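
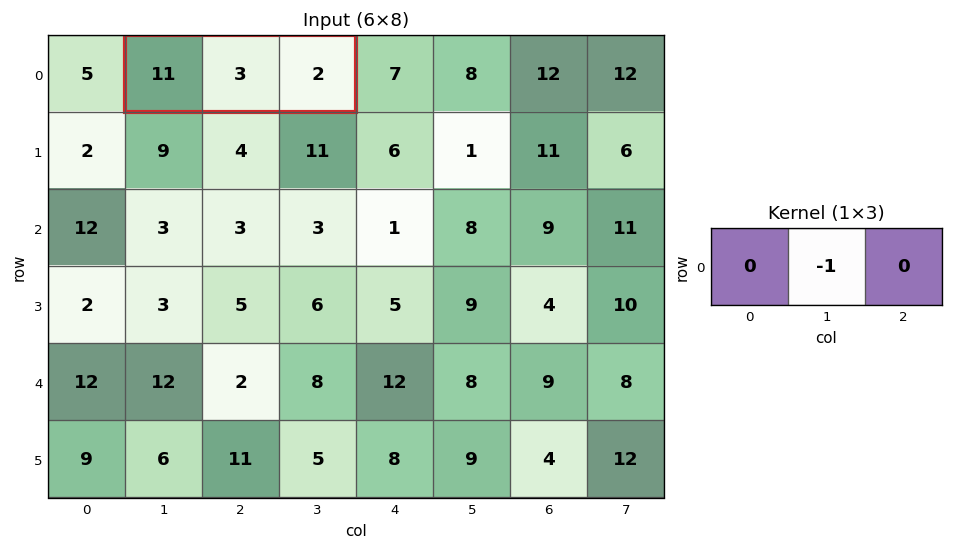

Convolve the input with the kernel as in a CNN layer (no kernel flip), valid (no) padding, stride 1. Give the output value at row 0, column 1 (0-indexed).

-3

The receptive field on the input at this output position is [11 3 2]. Elementwise product with the kernel and sum: 3·-1.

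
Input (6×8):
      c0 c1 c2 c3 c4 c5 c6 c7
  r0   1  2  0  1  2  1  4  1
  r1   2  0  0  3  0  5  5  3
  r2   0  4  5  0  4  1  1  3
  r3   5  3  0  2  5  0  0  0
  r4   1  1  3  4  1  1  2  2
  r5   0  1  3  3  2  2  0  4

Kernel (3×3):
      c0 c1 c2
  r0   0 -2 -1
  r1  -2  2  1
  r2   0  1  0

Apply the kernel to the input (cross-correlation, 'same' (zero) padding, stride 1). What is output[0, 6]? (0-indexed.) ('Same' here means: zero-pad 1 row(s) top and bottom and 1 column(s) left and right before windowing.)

The receptive field on the zero-padded input at this output position is [0 0 0 / 1 4 1 / 5 5 3]. Elementwise product with the kernel and sum: 0·-2 + 0·-1 + 1·-2 + 4·2 + 1·1 + 5·1.

12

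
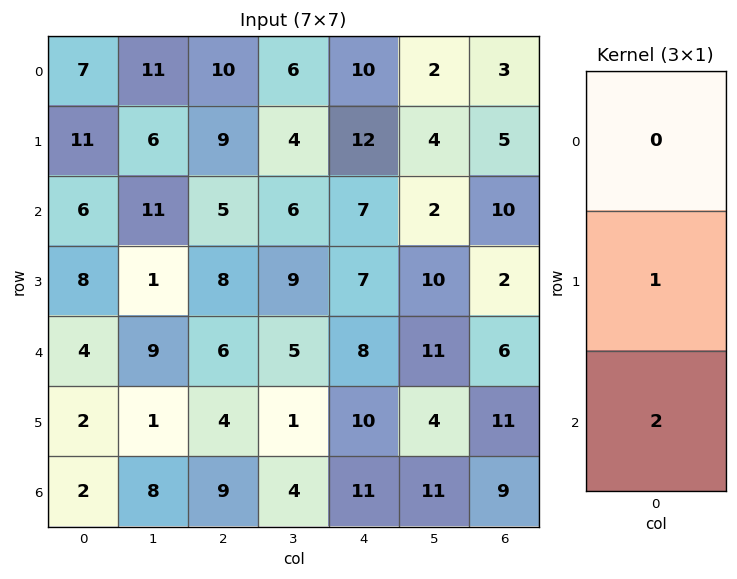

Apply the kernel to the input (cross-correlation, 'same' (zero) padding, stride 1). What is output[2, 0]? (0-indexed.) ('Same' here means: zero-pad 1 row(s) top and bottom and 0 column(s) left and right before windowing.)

22

The receptive field on the zero-padded input at this output position is [11 / 6 / 8]. Elementwise product with the kernel and sum: 6·1 + 8·2.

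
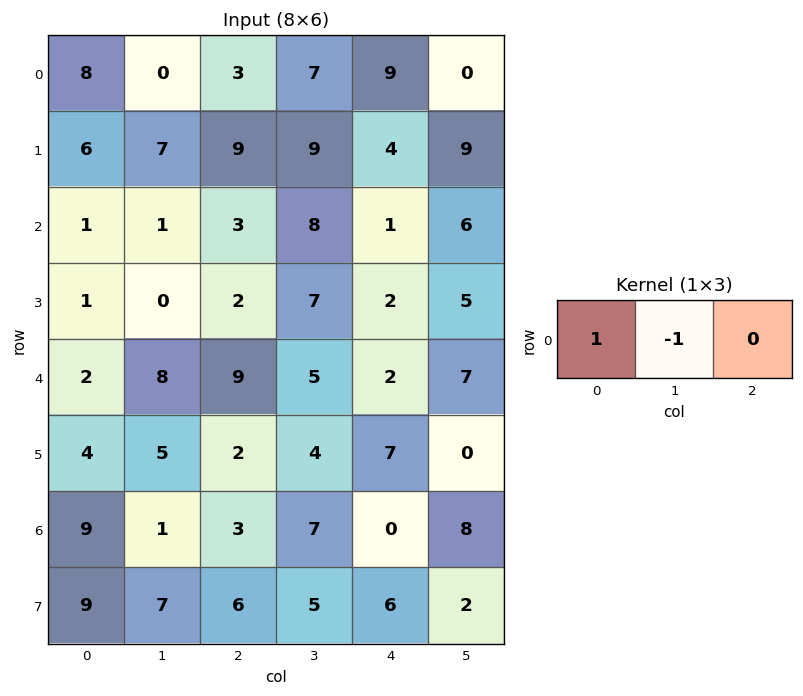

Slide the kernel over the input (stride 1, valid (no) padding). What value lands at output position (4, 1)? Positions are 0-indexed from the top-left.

The receptive field on the input at this output position is [8 9 5]. Elementwise product with the kernel and sum: 8·1 + 9·-1.

-1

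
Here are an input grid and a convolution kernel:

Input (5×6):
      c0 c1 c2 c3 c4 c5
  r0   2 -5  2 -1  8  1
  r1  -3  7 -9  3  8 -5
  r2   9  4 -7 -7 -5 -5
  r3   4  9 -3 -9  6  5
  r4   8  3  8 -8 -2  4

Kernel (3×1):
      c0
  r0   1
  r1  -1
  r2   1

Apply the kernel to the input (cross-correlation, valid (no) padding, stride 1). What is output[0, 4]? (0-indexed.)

The receptive field on the input at this output position is [8 / 8 / -5]. Elementwise product with the kernel and sum: 8·1 + 8·-1 + -5·1.

-5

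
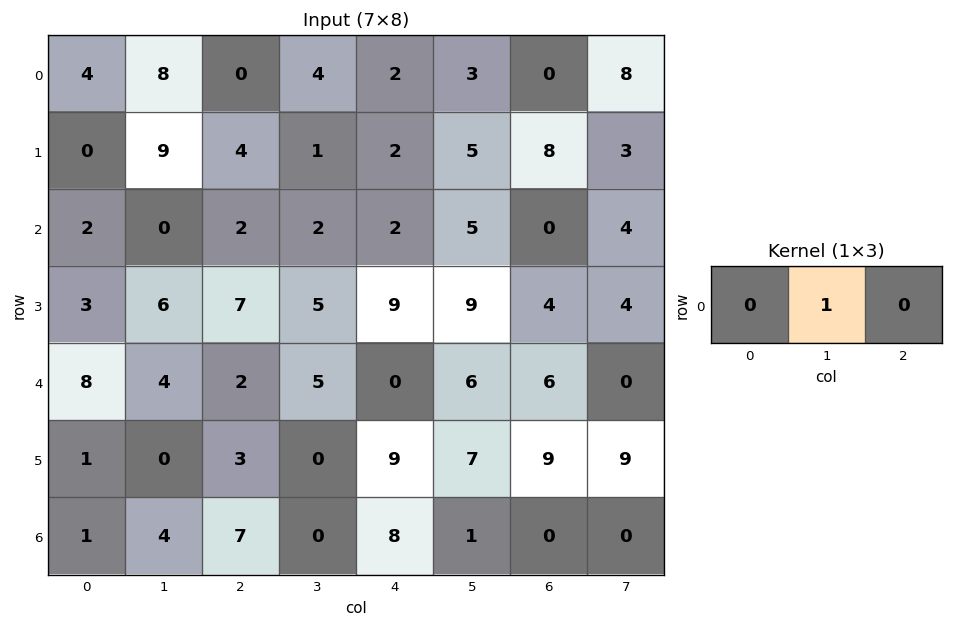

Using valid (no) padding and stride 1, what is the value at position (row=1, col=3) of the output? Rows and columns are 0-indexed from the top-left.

The receptive field on the input at this output position is [1 2 5]. Elementwise product with the kernel and sum: 2·1.

2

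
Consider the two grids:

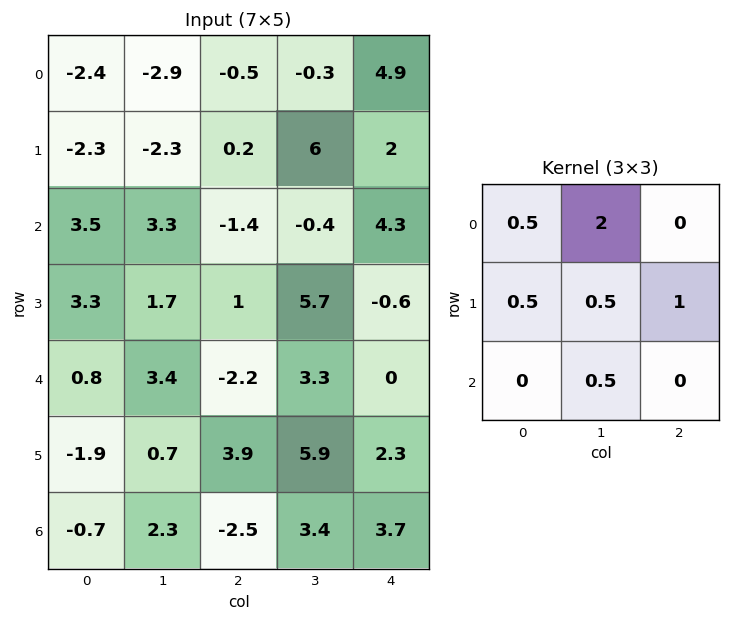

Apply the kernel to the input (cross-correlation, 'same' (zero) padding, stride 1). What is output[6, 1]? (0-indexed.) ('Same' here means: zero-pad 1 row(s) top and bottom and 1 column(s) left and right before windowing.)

The receptive field on the zero-padded input at this output position is [-1.9 0.7 3.9 / -0.7 2.3 -2.5 / 0 0 0]. Elementwise product with the kernel and sum: -1.9·0.5 + 0.7·2 + -0.7·0.5 + 2.3·0.5 + -2.5·1 + 0·0.5.

-1.25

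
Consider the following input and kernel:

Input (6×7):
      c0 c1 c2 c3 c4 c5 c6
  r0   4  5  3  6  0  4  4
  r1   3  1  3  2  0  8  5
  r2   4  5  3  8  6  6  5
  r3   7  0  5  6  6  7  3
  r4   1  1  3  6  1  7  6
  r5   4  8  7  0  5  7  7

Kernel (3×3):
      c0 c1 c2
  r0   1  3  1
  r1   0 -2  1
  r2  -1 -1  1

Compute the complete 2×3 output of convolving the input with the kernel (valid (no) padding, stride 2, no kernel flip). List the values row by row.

Output[0,0]: The receptive field on the input at this output position is [4 5 3 / 3 1 3 / 4 5 3]. Elementwise product with the kernel and sum: 4·1 + 5·3 + 3·1 + 1·-2 + 3·1 + 4·-1 + 5·-1 + 3·1.
Output[0,1]: The receptive field on the input at this output position is [3 6 0 / 3 2 0 / 3 8 6]. Elementwise product with the kernel and sum: 3·1 + 6·3 + 0·1 + 2·-2 + 0·1 + 3·-1 + 8·-1 + 6·1.

17 12 -2
28 19 16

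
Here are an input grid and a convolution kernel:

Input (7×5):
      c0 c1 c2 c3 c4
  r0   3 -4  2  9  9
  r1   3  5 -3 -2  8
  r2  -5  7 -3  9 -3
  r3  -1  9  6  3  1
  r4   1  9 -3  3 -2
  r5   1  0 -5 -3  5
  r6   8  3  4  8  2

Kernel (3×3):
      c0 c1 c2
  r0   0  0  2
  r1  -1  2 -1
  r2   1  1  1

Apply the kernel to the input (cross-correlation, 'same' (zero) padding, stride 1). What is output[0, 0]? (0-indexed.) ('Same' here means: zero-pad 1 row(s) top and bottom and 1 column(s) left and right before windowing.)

18

The receptive field on the zero-padded input at this output position is [0 0 0 / 0 3 -4 / 0 3 5]. Elementwise product with the kernel and sum: 0·2 + 0·-1 + 3·2 + -4·-1 + 0·1 + 3·1 + 5·1.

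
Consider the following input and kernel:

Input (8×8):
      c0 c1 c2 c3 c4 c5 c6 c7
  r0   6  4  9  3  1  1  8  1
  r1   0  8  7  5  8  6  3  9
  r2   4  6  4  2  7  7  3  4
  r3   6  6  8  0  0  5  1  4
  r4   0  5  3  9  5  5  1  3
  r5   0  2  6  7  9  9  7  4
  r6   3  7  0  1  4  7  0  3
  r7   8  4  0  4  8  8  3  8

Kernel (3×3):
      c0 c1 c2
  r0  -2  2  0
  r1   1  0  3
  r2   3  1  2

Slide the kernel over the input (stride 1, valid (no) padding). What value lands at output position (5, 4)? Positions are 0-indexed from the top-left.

The receptive field on the input at this output position is [9 9 7 / 4 7 0 / 8 8 3]. Elementwise product with the kernel and sum: 9·-2 + 9·2 + 4·1 + 0·3 + 8·3 + 8·1 + 3·2.

42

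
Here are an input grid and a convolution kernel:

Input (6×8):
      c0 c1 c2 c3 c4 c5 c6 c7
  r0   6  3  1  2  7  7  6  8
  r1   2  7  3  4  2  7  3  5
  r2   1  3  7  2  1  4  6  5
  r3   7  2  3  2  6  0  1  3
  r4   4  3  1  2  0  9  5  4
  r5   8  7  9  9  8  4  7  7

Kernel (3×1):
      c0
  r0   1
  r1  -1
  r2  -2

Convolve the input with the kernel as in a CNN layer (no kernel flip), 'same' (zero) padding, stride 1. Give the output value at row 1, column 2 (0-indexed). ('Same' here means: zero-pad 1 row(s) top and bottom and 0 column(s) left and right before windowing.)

The receptive field on the zero-padded input at this output position is [1 / 3 / 7]. Elementwise product with the kernel and sum: 1·1 + 3·-1 + 7·-2.

-16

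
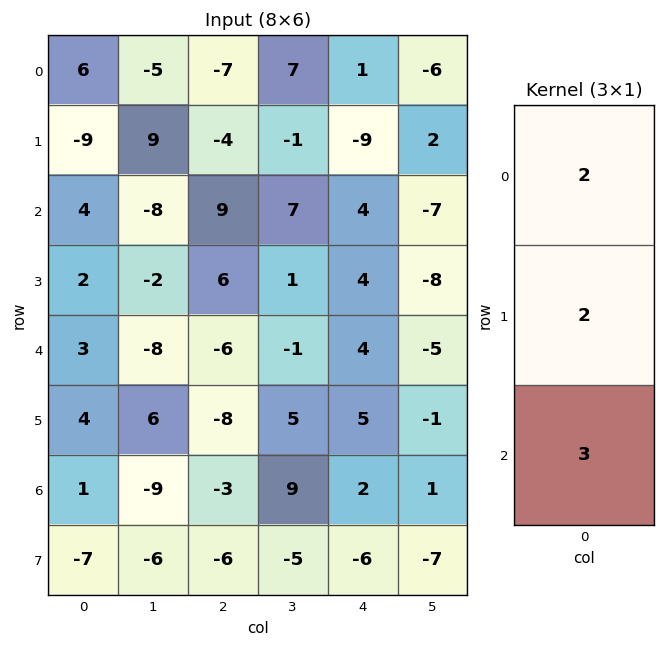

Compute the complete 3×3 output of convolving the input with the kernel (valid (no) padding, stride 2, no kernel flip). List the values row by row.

Output[0,0]: The receptive field on the input at this output position is [6 / -9 / 4]. Elementwise product with the kernel and sum: 6·2 + -9·2 + 4·3.

6 5 -4
21 12 28
17 -37 24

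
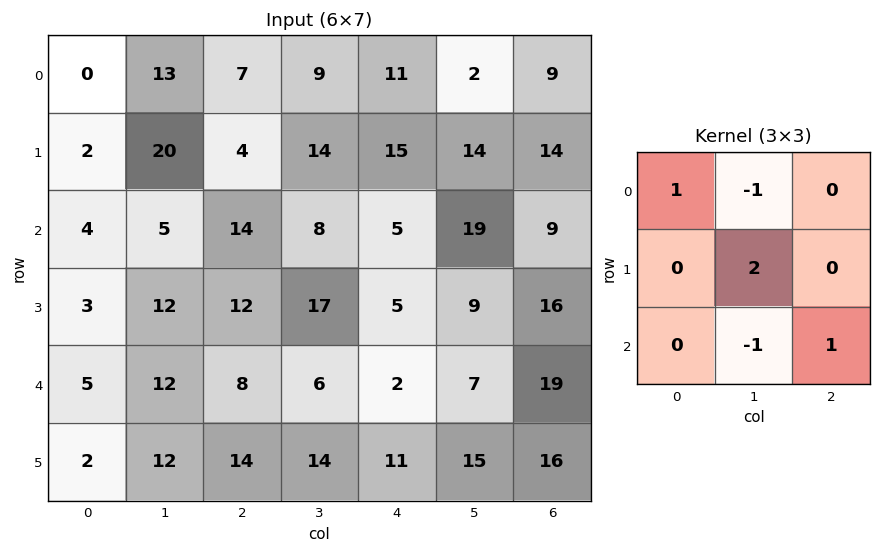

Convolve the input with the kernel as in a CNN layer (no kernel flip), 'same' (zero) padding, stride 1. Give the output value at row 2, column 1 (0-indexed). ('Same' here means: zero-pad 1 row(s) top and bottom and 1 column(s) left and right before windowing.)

The receptive field on the zero-padded input at this output position is [2 20 4 / 4 5 14 / 3 12 12]. Elementwise product with the kernel and sum: 2·1 + 20·-1 + 5·2 + 12·-1 + 12·1.

-8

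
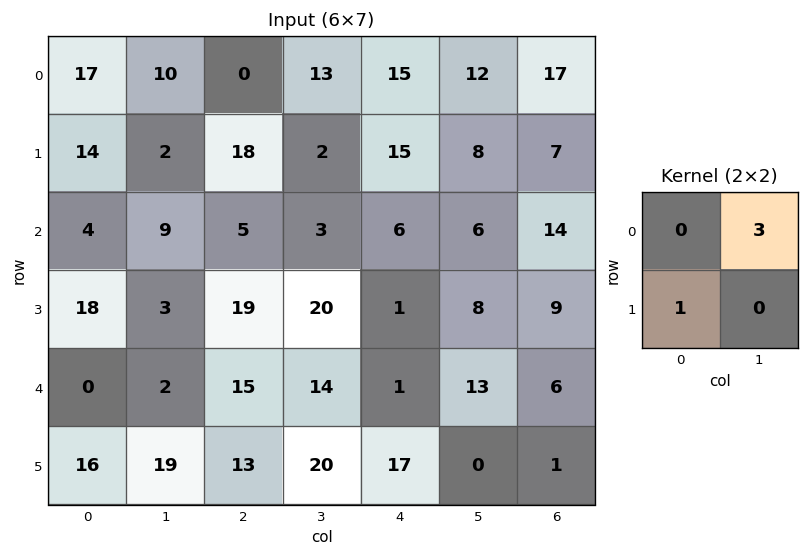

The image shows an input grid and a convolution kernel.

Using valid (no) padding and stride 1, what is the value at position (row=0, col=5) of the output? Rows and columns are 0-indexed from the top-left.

59

The receptive field on the input at this output position is [12 17 / 8 7]. Elementwise product with the kernel and sum: 17·3 + 8·1.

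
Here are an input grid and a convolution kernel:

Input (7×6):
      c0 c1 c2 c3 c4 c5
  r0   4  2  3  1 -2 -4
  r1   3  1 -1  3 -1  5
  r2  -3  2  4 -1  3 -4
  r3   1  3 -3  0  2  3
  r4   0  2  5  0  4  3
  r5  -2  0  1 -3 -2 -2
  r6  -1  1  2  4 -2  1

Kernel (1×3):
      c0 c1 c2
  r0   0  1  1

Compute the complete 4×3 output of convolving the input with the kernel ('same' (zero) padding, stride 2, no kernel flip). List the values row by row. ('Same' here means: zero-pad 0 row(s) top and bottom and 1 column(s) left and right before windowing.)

6 4 -6
-1 3 -1
2 5 7
0 6 -1

Output[0,0]: The receptive field on the zero-padded input at this output position is [0 4 2]. Elementwise product with the kernel and sum: 4·1 + 2·1.
Output[0,1]: The receptive field on the zero-padded input at this output position is [2 3 1]. Elementwise product with the kernel and sum: 3·1 + 1·1.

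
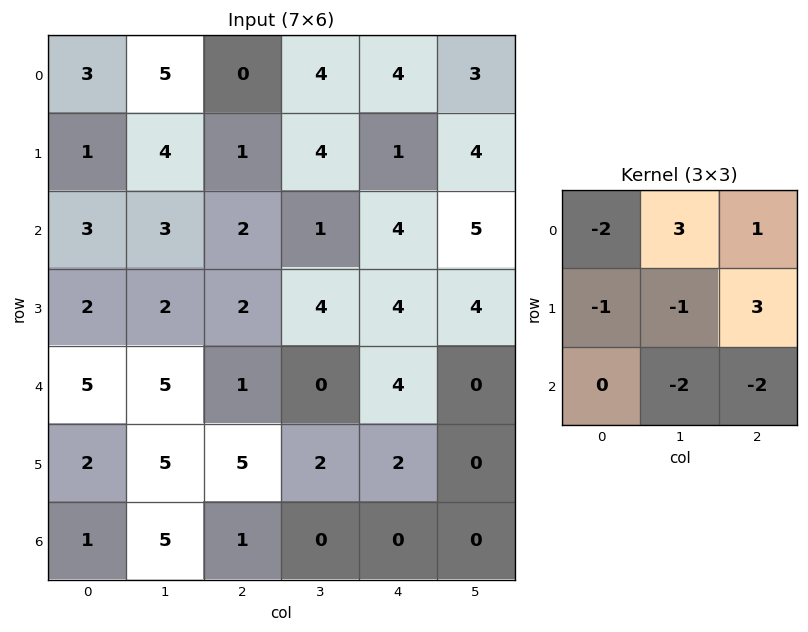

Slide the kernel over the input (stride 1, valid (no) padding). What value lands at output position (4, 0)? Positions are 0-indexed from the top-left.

2

The receptive field on the input at this output position is [5 5 1 / 2 5 5 / 1 5 1]. Elementwise product with the kernel and sum: 5·-2 + 5·3 + 1·1 + 2·-1 + 5·-1 + 5·3 + 5·-2 + 1·-2.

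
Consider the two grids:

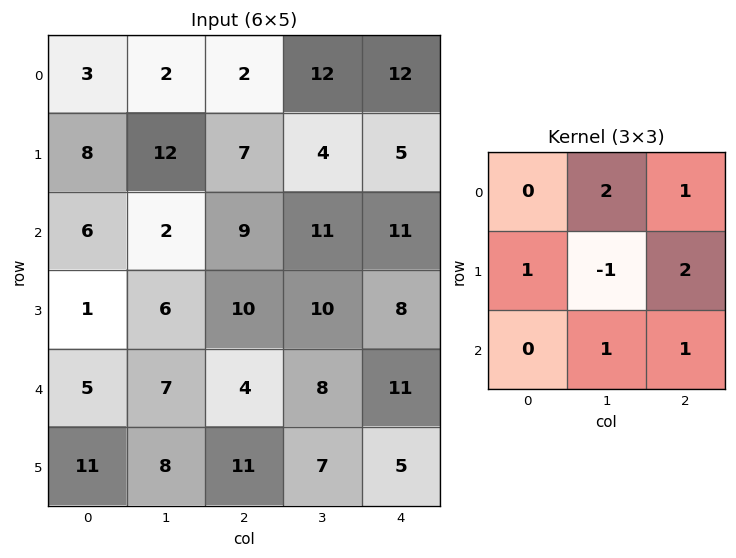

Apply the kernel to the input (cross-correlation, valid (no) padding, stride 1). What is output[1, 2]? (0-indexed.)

51

The receptive field on the input at this output position is [7 4 5 / 9 11 11 / 10 10 8]. Elementwise product with the kernel and sum: 4·2 + 5·1 + 9·1 + 11·-1 + 11·2 + 10·1 + 8·1.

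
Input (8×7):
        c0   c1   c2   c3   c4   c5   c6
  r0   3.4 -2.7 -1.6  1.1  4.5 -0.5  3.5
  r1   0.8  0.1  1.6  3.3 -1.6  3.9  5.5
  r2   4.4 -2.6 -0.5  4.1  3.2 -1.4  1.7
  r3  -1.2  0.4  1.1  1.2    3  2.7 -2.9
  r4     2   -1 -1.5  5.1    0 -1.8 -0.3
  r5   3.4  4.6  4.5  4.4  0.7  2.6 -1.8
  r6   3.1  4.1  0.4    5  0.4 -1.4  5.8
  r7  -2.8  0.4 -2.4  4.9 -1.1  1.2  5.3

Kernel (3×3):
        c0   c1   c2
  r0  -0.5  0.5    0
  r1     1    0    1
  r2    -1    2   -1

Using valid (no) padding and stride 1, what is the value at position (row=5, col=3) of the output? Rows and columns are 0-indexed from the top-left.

The receptive field on the input at this output position is [4.4 0.7 2.6 / 5 0.4 -1.4 / 4.9 -1.1 1.2]. Elementwise product with the kernel and sum: 4.4·-0.5 + 0.7·0.5 + 5·1 + -1.4·1 + 4.9·-1 + -1.1·2 + 1.2·-1.

-6.55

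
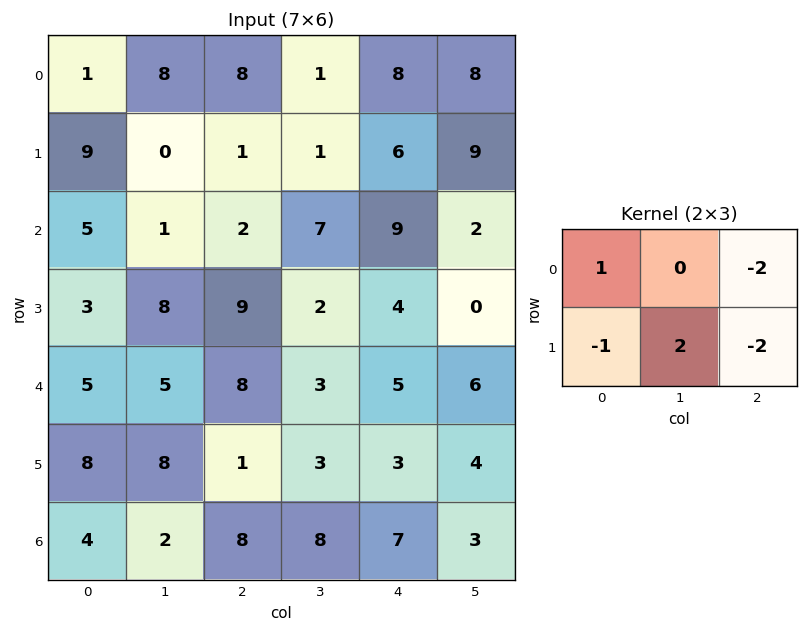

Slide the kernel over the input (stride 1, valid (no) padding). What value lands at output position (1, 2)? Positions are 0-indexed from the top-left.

The receptive field on the input at this output position is [1 1 6 / 2 7 9]. Elementwise product with the kernel and sum: 1·1 + 6·-2 + 2·-1 + 7·2 + 9·-2.

-17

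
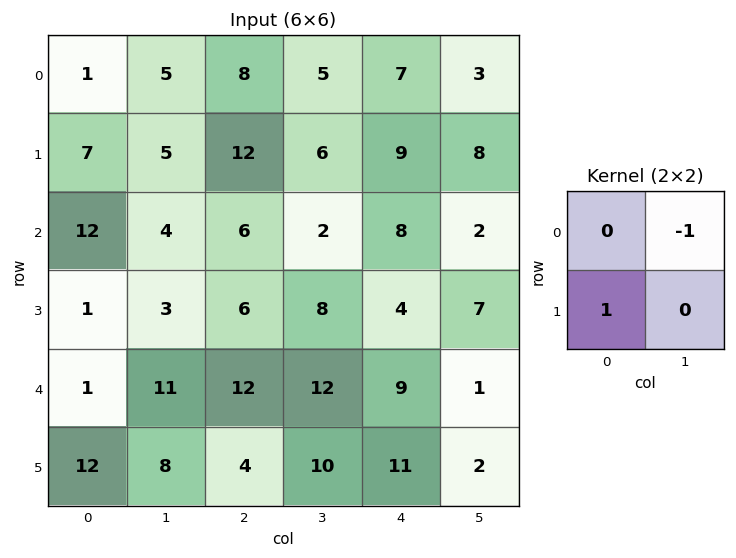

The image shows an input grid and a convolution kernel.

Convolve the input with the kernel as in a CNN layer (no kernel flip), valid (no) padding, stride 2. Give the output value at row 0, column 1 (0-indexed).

The receptive field on the input at this output position is [8 5 / 12 6]. Elementwise product with the kernel and sum: 5·-1 + 12·1.

7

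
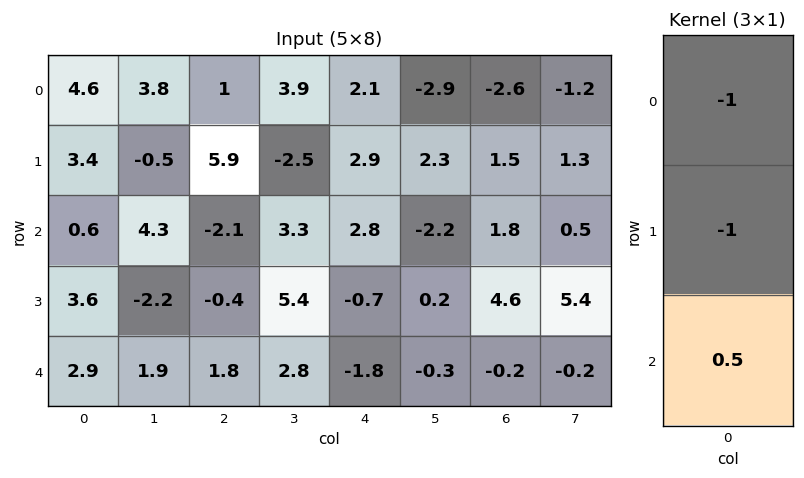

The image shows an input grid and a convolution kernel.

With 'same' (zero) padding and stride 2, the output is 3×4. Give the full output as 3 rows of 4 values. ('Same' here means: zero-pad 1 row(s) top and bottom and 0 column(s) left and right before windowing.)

-2.9 1.95 -0.65 3.35
-2.2 -4 -6.05 -1
-6.5 -1.4 2.5 -4.4

Output[0,0]: The receptive field on the zero-padded input at this output position is [0 / 4.6 / 3.4]. Elementwise product with the kernel and sum: 0·-1 + 4.6·-1 + 3.4·0.5.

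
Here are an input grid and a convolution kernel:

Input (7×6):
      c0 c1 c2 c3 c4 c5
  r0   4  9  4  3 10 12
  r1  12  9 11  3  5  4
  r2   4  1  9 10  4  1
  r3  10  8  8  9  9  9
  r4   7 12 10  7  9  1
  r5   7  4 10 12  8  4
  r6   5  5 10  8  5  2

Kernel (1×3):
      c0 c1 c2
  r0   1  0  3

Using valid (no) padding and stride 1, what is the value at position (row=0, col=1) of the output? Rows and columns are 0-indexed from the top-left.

18

The receptive field on the input at this output position is [9 4 3]. Elementwise product with the kernel and sum: 9·1 + 3·3.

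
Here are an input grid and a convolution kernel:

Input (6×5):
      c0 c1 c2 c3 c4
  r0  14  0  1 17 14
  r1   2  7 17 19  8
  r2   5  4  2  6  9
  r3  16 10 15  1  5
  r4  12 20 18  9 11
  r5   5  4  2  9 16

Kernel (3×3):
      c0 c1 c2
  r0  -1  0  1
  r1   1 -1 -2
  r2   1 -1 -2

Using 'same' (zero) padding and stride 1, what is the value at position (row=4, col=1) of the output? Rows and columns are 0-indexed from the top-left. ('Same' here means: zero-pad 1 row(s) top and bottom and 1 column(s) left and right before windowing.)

-48

The receptive field on the zero-padded input at this output position is [16 10 15 / 12 20 18 / 5 4 2]. Elementwise product with the kernel and sum: 16·-1 + 15·1 + 12·1 + 20·-1 + 18·-2 + 5·1 + 4·-1 + 2·-2.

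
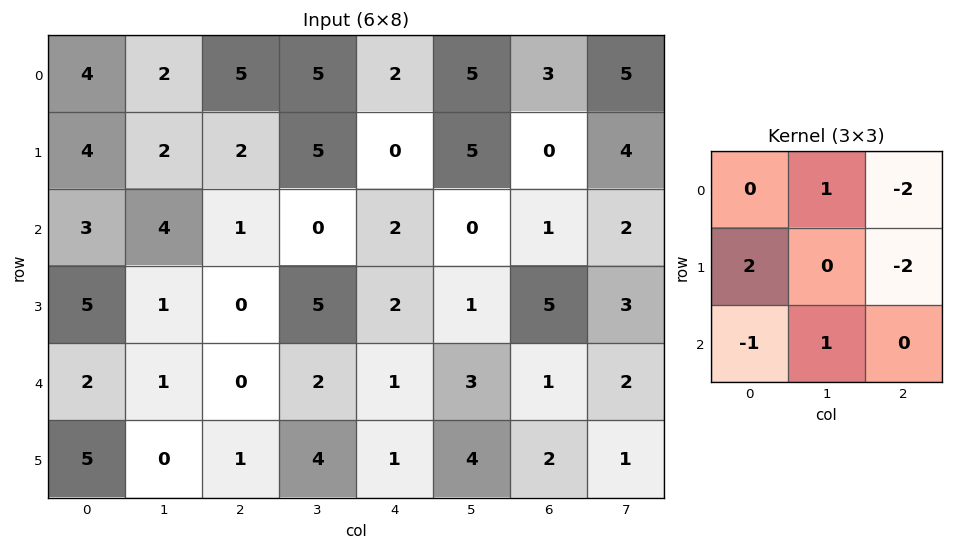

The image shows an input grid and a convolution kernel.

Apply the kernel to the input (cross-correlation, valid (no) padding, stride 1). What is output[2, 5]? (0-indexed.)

-9

The receptive field on the input at this output position is [0 1 2 / 1 5 3 / 3 1 2]. Elementwise product with the kernel and sum: 1·1 + 2·-2 + 1·2 + 3·-2 + 3·-1 + 1·1.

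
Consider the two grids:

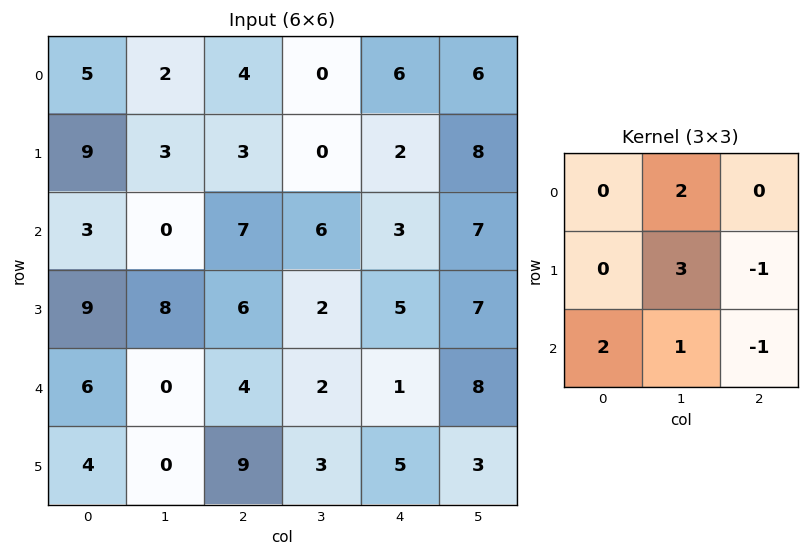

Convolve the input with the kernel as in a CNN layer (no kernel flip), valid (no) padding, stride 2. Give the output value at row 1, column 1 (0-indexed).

22

The receptive field on the input at this output position is [7 6 3 / 6 2 5 / 4 2 1]. Elementwise product with the kernel and sum: 6·2 + 2·3 + 5·-1 + 4·2 + 2·1 + 1·-1.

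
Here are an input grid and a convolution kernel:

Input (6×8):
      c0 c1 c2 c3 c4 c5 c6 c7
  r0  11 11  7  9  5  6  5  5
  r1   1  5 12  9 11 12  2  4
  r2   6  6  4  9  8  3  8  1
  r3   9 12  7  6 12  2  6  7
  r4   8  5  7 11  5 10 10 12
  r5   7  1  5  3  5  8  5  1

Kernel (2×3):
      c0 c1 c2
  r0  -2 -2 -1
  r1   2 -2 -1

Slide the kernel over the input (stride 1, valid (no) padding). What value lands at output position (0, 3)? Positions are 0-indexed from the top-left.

The receptive field on the input at this output position is [9 5 6 / 9 11 12]. Elementwise product with the kernel and sum: 9·-2 + 5·-2 + 6·-1 + 9·2 + 11·-2 + 12·-1.

-50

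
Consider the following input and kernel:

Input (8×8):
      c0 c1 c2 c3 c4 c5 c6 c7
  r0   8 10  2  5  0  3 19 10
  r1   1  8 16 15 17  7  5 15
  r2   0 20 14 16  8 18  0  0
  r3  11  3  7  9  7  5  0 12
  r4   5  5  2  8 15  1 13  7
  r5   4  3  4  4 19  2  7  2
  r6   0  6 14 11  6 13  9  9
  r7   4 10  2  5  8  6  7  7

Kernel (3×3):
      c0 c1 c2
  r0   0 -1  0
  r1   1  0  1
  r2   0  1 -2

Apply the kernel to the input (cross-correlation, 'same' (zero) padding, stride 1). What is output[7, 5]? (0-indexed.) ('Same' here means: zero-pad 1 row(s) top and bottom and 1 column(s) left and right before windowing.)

2

The receptive field on the zero-padded input at this output position is [6 13 9 / 8 6 7 / 0 0 0]. Elementwise product with the kernel and sum: 13·-1 + 8·1 + 7·1 + 0·1 + 0·-2.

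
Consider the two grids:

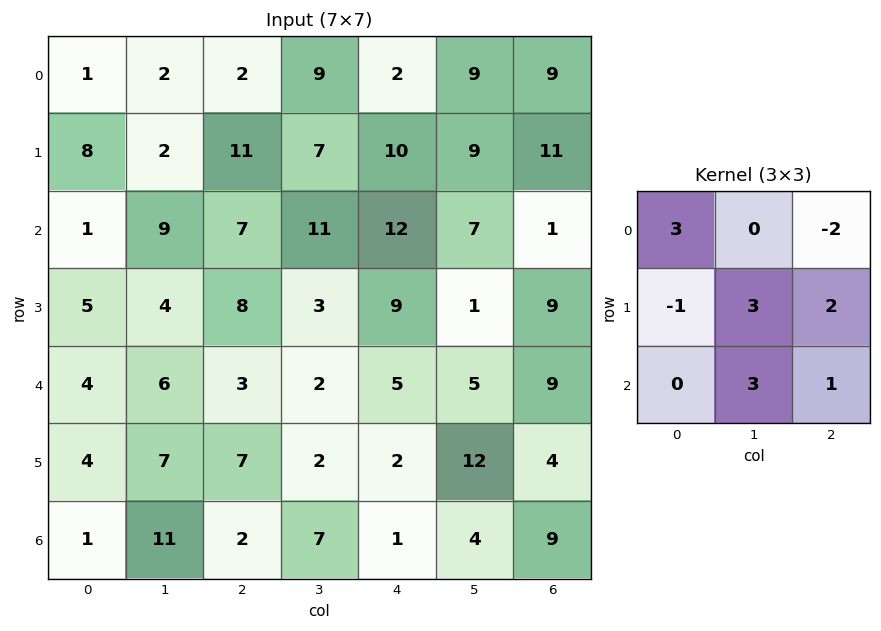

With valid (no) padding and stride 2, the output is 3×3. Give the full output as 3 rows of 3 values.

53 77 49
33 27 70
72 24 60

Output[0,0]: The receptive field on the input at this output position is [1 2 2 / 8 2 11 / 1 9 7]. Elementwise product with the kernel and sum: 1·3 + 2·-2 + 8·-1 + 2·3 + 11·2 + 9·3 + 7·1.
Output[0,1]: The receptive field on the input at this output position is [2 9 2 / 11 7 10 / 7 11 12]. Elementwise product with the kernel and sum: 2·3 + 2·-2 + 11·-1 + 7·3 + 10·2 + 11·3 + 12·1.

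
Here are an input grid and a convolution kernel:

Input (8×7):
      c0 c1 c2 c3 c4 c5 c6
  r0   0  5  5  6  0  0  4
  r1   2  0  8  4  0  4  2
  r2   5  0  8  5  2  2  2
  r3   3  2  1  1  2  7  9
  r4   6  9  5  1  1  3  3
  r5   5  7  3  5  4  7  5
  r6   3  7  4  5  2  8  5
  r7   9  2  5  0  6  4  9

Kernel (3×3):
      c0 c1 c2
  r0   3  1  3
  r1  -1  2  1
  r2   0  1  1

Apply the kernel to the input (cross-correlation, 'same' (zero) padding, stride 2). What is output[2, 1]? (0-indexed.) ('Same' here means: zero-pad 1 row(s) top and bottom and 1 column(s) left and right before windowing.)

The receptive field on the zero-padded input at this output position is [2 1 1 / 9 5 1 / 7 3 5]. Elementwise product with the kernel and sum: 2·3 + 1·1 + 1·3 + 9·-1 + 5·2 + 1·1 + 3·1 + 5·1.

20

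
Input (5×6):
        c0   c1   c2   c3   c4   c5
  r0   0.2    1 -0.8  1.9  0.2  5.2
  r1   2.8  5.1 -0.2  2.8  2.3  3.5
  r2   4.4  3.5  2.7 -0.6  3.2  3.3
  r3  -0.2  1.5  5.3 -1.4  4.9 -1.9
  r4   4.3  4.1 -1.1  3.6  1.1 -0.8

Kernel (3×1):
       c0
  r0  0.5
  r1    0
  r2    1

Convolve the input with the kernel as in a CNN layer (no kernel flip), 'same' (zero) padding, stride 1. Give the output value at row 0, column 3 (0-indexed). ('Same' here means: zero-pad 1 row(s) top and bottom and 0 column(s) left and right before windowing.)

2.8

The receptive field on the zero-padded input at this output position is [0 / 1.9 / 2.8]. Elementwise product with the kernel and sum: 0·0.5 + 2.8·1.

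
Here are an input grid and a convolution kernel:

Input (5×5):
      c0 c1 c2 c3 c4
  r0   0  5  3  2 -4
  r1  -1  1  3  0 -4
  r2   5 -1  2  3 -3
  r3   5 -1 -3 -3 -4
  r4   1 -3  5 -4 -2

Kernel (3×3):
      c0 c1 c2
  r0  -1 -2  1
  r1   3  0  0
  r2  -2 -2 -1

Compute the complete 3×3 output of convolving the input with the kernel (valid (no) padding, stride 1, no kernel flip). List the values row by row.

Output[0,0]: The receptive field on the input at this output position is [0 5 3 / -1 1 3 / 5 -1 2]. Elementwise product with the kernel and sum: 0·-1 + 5·-2 + 3·1 + -1·3 + 5·-2 + -1·-2 + 2·-1.

-20 -11 -9
12 1 15
13 -3 -20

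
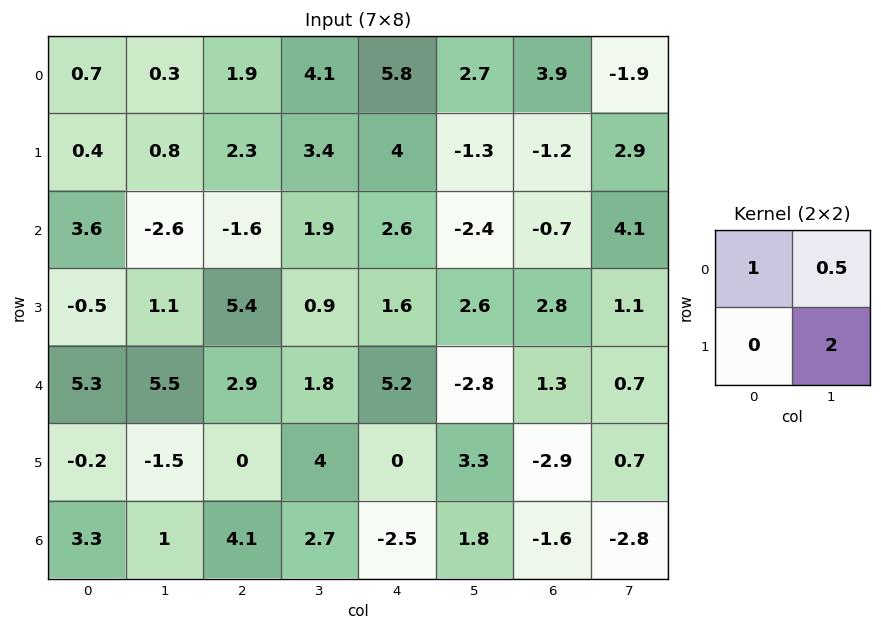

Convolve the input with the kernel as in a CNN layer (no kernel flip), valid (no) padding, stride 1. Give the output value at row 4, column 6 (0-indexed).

The receptive field on the input at this output position is [1.3 0.7 / -2.9 0.7]. Elementwise product with the kernel and sum: 1.3·1 + 0.7·0.5 + 0.7·2.

3.05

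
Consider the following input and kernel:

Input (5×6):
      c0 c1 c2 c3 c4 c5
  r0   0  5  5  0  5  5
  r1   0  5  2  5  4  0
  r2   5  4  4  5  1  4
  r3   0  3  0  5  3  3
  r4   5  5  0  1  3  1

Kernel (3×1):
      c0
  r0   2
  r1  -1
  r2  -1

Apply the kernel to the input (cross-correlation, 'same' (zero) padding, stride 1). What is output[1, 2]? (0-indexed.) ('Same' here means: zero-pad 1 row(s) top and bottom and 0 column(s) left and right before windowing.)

The receptive field on the zero-padded input at this output position is [5 / 2 / 4]. Elementwise product with the kernel and sum: 5·2 + 2·-1 + 4·-1.

4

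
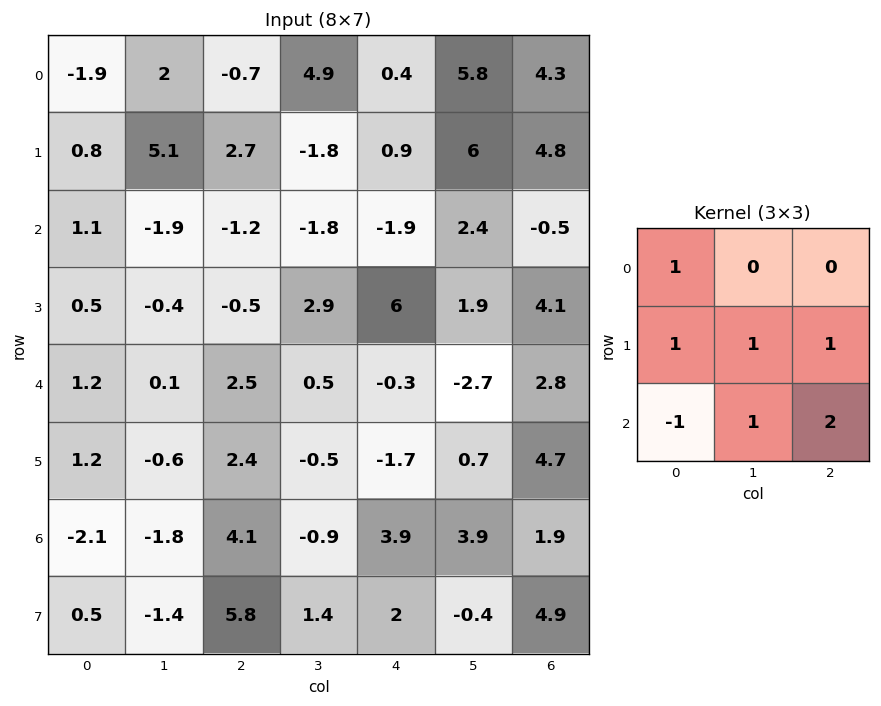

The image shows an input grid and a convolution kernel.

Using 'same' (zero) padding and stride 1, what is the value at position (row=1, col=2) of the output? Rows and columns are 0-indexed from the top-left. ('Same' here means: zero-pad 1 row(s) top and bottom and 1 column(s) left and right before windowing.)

5.1

The receptive field on the zero-padded input at this output position is [2 -0.7 4.9 / 5.1 2.7 -1.8 / -1.9 -1.2 -1.8]. Elementwise product with the kernel and sum: 2·1 + 5.1·1 + 2.7·1 + -1.8·1 + -1.9·-1 + -1.2·1 + -1.8·2.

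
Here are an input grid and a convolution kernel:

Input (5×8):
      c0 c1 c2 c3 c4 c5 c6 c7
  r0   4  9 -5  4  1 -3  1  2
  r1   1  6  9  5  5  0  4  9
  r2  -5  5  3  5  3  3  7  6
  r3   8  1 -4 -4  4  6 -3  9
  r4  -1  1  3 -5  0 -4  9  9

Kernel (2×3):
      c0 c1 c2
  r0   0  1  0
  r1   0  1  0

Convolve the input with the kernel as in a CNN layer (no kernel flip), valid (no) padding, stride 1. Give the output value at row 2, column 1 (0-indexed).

The receptive field on the input at this output position is [5 3 5 / 1 -4 -4]. Elementwise product with the kernel and sum: 3·1 + -4·1.

-1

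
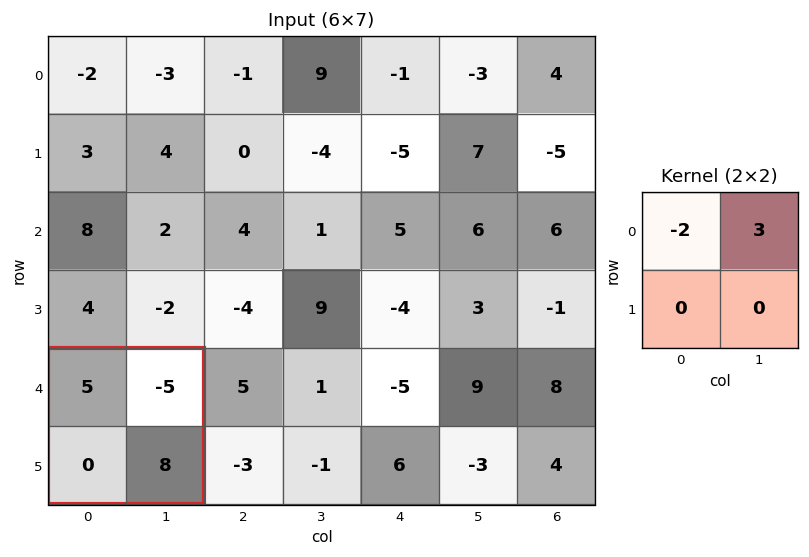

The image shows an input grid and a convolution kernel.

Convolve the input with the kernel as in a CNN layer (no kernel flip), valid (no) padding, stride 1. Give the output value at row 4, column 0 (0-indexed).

The receptive field on the input at this output position is [5 -5 / 0 8]. Elementwise product with the kernel and sum: 5·-2 + -5·3.

-25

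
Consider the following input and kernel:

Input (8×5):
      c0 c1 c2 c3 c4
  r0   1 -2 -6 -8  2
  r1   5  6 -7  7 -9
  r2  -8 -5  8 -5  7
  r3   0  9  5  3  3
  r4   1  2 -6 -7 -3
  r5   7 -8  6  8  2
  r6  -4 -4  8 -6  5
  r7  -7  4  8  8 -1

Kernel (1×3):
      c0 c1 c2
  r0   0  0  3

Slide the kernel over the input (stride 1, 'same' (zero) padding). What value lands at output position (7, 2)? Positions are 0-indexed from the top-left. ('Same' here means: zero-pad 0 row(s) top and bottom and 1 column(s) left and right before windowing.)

24

The receptive field on the zero-padded input at this output position is [4 8 8]. Elementwise product with the kernel and sum: 8·3.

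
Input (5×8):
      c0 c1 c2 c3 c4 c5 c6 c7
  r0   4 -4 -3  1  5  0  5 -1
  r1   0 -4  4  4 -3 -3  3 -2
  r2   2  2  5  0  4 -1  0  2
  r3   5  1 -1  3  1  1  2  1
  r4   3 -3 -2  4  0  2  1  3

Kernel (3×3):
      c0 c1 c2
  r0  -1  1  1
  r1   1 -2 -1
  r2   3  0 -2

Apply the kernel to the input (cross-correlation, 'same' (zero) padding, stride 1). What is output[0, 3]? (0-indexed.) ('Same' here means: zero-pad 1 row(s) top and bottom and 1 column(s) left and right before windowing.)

8

The receptive field on the zero-padded input at this output position is [0 0 0 / -3 1 5 / 4 4 -3]. Elementwise product with the kernel and sum: 0·-1 + 0·1 + 0·1 + -3·1 + 1·-2 + 5·-1 + 4·3 + -3·-2.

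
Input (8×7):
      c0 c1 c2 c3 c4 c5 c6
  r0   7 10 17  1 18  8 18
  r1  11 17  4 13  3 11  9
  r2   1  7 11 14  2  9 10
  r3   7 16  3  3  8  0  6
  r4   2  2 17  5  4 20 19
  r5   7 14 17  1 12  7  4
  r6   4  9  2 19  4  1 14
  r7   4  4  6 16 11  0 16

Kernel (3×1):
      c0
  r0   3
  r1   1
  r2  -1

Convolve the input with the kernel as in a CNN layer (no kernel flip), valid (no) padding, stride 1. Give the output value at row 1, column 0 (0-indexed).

27

The receptive field on the input at this output position is [11 / 1 / 7]. Elementwise product with the kernel and sum: 11·3 + 1·1 + 7·-1.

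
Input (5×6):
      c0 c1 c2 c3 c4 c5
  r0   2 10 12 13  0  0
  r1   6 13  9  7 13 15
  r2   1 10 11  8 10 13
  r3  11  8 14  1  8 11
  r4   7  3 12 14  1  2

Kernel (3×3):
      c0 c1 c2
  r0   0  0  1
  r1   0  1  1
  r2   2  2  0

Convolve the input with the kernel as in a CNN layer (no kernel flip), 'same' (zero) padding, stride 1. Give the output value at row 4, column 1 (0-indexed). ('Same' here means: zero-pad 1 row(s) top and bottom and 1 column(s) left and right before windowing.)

The receptive field on the zero-padded input at this output position is [11 8 14 / 7 3 12 / 0 0 0]. Elementwise product with the kernel and sum: 14·1 + 3·1 + 12·1 + 0·2 + 0·2.

29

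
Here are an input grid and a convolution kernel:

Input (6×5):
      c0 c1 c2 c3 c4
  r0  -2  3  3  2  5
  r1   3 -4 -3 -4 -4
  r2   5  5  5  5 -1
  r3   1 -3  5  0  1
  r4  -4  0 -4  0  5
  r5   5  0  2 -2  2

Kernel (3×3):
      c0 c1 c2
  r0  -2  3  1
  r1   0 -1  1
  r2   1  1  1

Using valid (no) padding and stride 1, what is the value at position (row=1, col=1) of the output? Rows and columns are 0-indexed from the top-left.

The receptive field on the input at this output position is [-4 -3 -4 / 5 5 5 / -3 5 0]. Elementwise product with the kernel and sum: -4·-2 + -3·3 + -4·1 + 5·-1 + 5·1 + -3·1 + 5·1 + 0·1.

-3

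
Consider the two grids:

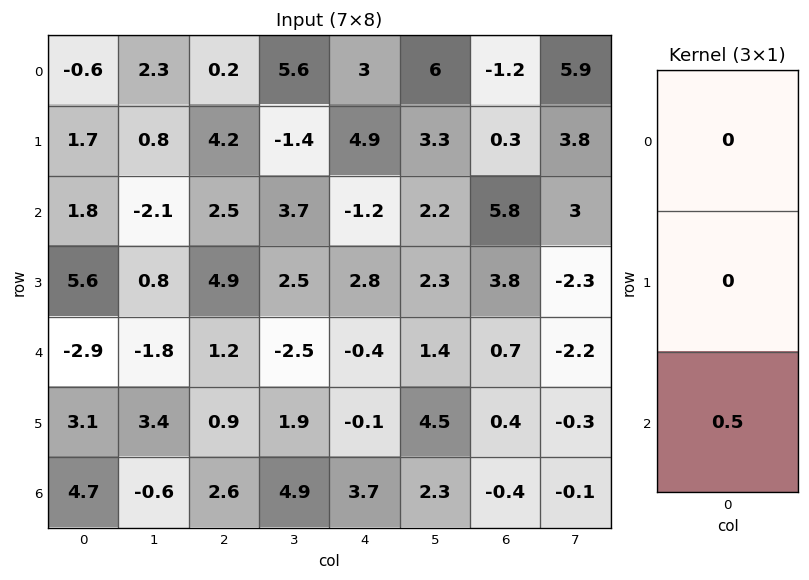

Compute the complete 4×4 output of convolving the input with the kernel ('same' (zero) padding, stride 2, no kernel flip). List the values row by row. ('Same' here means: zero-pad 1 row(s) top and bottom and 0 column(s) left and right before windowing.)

0.85 2.1 2.45 0.15
2.8 2.45 1.4 1.9
1.55 0.45 -0.05 0.2
0 0 0 0

Output[0,0]: The receptive field on the zero-padded input at this output position is [0 / -0.6 / 1.7]. Elementwise product with the kernel and sum: 1.7·0.5.
Output[0,1]: The receptive field on the zero-padded input at this output position is [0 / 0.2 / 4.2]. Elementwise product with the kernel and sum: 4.2·0.5.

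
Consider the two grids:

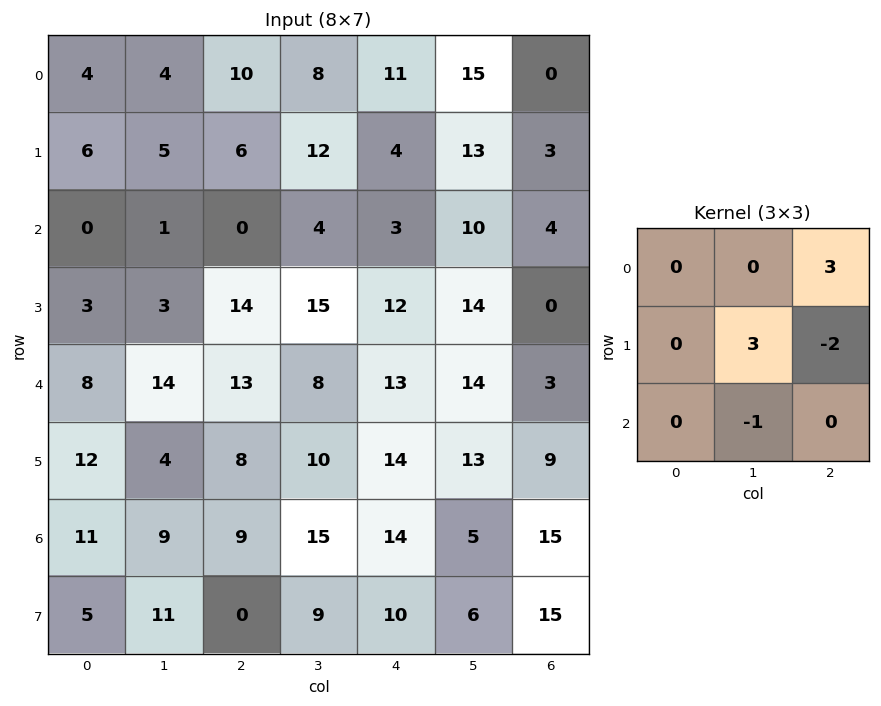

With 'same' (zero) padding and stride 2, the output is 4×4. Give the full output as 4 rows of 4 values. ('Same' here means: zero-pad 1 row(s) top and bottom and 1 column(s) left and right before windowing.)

Output[0,0]: The receptive field on the zero-padded input at this output position is [0 0 0 / 0 4 4 / 0 6 5]. Elementwise product with the kernel and sum: 0·3 + 4·3 + 4·-2 + 6·-1.
Output[0,1]: The receptive field on the zero-padded input at this output position is [0 0 0 / 4 10 8 / 5 6 12]. Elementwise product with the kernel and sum: 0·3 + 10·3 + 8·-2 + 6·-1.

-2 8 -1 -3
10 14 16 12
-7 60 39 0
22 27 61 30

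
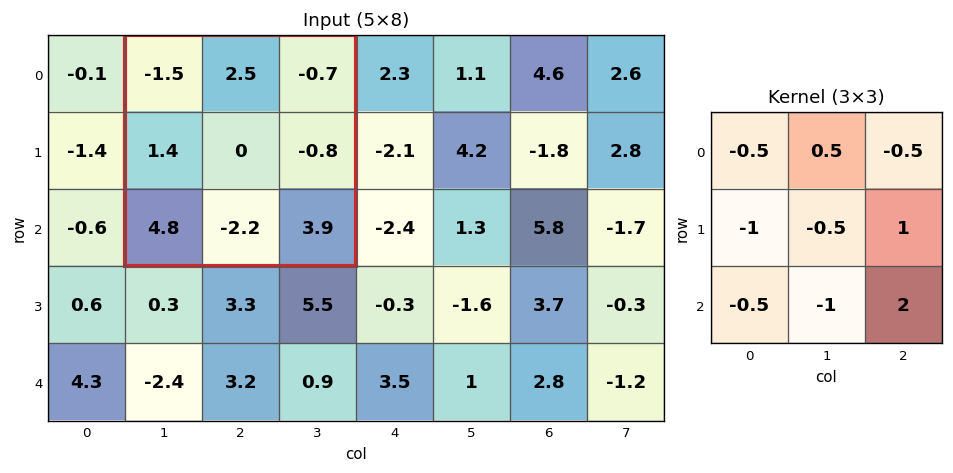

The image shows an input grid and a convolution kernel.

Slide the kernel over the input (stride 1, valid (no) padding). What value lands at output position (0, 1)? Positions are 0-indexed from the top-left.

The receptive field on the input at this output position is [-1.5 2.5 -0.7 / 1.4 0 -0.8 / 4.8 -2.2 3.9]. Elementwise product with the kernel and sum: -1.5·-0.5 + 2.5·0.5 + -0.7·-0.5 + 1.4·-1 + 0·-0.5 + -0.8·1 + 4.8·-0.5 + -2.2·-1 + 3.9·2.

7.75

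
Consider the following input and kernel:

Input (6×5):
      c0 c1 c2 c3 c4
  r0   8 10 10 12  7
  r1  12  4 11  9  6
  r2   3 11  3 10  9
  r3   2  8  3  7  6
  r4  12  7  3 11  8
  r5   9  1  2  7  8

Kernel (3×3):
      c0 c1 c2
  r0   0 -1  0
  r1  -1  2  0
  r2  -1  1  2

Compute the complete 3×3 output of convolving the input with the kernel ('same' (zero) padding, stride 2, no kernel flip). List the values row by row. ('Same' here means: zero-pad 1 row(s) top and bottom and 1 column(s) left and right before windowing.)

36 35 -1
12 -7 1
33 11 0

Output[0,0]: The receptive field on the zero-padded input at this output position is [0 0 0 / 0 8 10 / 0 12 4]. Elementwise product with the kernel and sum: 0·-1 + 0·-1 + 8·2 + 0·-1 + 12·1 + 4·2.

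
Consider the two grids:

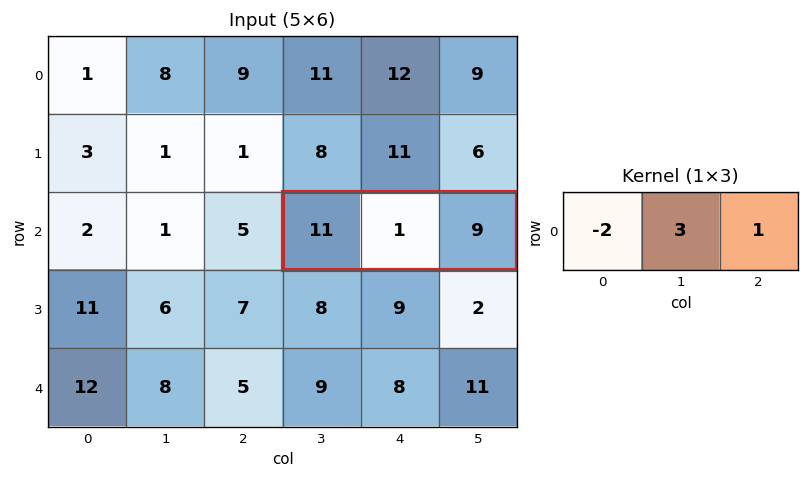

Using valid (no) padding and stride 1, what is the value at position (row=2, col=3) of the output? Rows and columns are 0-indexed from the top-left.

The receptive field on the input at this output position is [11 1 9]. Elementwise product with the kernel and sum: 11·-2 + 1·3 + 9·1.

-10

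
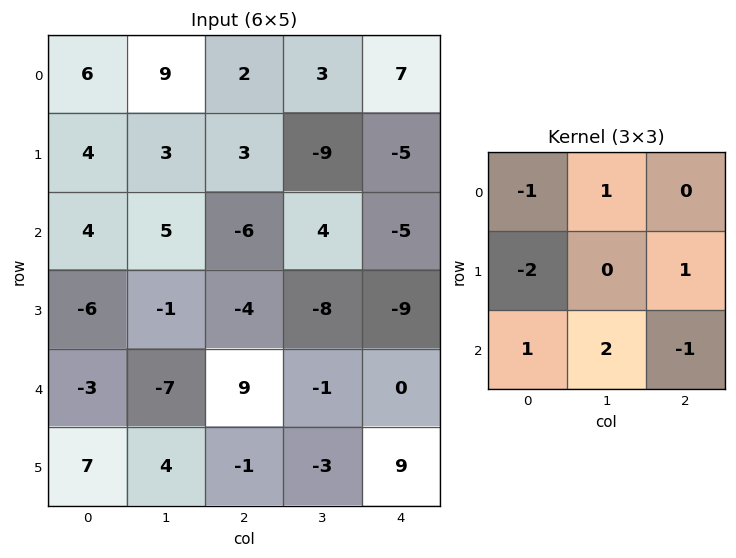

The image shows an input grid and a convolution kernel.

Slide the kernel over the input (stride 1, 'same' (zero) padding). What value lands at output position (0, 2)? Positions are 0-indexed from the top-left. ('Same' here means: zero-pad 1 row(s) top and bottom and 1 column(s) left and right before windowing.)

3

The receptive field on the zero-padded input at this output position is [0 0 0 / 9 2 3 / 3 3 -9]. Elementwise product with the kernel and sum: 0·-1 + 0·1 + 9·-2 + 3·1 + 3·1 + 3·2 + -9·-1.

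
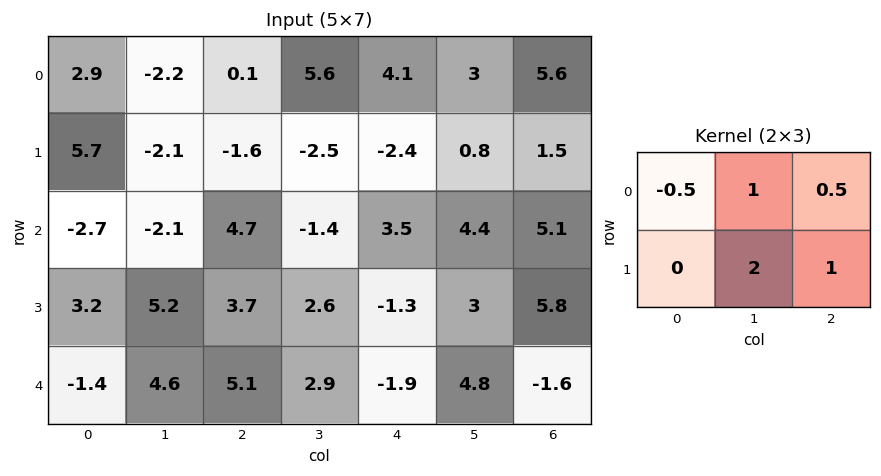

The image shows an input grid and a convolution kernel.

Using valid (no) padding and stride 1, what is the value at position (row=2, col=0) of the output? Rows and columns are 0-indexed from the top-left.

15.7

The receptive field on the input at this output position is [-2.7 -2.1 4.7 / 3.2 5.2 3.7]. Elementwise product with the kernel and sum: -2.7·-0.5 + -2.1·1 + 4.7·0.5 + 5.2·2 + 3.7·1.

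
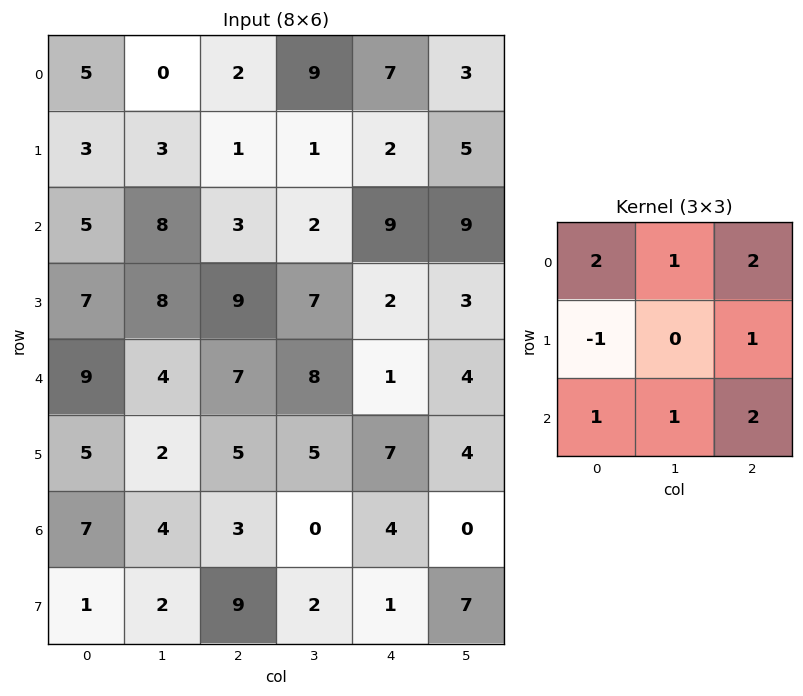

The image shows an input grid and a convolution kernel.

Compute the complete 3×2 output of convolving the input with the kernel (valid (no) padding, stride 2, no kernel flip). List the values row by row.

31 51
53 36
53 37

Output[0,0]: The receptive field on the input at this output position is [5 0 2 / 3 3 1 / 5 8 3]. Elementwise product with the kernel and sum: 5·2 + 0·1 + 2·2 + 3·-1 + 1·1 + 5·1 + 8·1 + 3·2.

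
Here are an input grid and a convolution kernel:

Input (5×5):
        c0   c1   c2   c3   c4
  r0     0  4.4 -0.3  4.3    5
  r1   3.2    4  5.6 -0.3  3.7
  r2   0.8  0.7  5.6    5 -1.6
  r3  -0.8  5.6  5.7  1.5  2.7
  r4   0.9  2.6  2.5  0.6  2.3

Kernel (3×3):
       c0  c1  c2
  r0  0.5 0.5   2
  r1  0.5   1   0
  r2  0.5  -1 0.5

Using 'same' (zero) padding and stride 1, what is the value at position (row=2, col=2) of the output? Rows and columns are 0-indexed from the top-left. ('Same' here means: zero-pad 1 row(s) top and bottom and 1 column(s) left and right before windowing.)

The receptive field on the zero-padded input at this output position is [4 5.6 -0.3 / 0.7 5.6 5 / 5.6 5.7 1.5]. Elementwise product with the kernel and sum: 4·0.5 + 5.6·0.5 + -0.3·2 + 0.7·0.5 + 5.6·1 + 5.6·0.5 + 5.7·-1 + 1.5·0.5.

8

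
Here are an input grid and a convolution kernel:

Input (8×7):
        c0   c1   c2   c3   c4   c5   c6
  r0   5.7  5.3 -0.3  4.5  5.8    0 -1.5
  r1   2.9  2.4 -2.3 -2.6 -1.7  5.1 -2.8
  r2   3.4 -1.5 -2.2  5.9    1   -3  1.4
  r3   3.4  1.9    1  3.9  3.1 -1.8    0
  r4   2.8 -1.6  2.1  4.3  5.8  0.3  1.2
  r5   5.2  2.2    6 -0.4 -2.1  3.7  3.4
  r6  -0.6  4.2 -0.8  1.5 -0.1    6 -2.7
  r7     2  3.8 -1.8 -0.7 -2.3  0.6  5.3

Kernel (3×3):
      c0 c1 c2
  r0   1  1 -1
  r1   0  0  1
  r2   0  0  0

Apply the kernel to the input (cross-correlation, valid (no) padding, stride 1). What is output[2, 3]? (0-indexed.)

8.1

The receptive field on the input at this output position is [5.9 1 -3 / 3.9 3.1 -1.8 / 4.3 5.8 0.3]. Elementwise product with the kernel and sum: 5.9·1 + 1·1 + -3·-1 + -1.8·1.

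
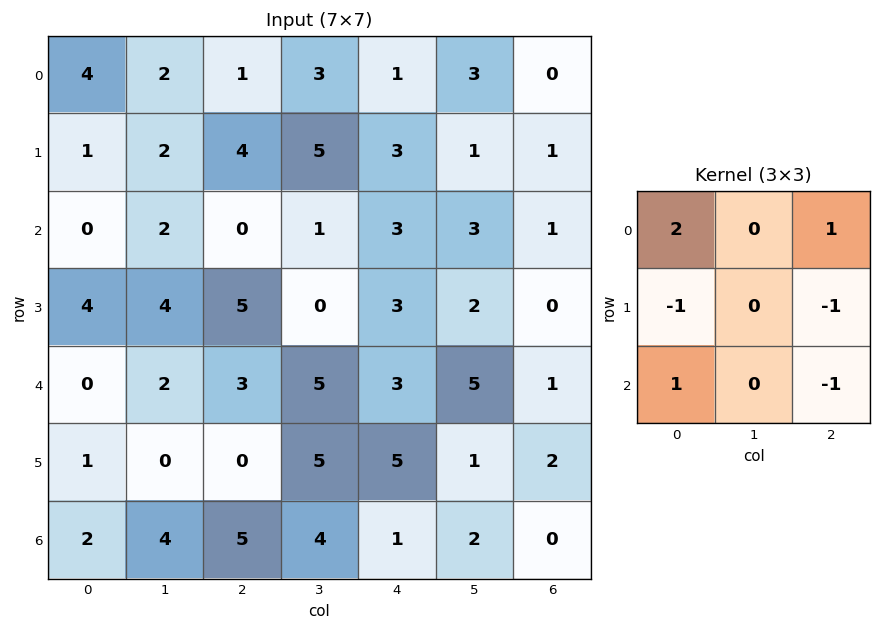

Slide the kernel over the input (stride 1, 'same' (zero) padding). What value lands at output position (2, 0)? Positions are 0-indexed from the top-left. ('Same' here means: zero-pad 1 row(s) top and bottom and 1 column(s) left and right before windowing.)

The receptive field on the zero-padded input at this output position is [0 1 2 / 0 0 2 / 0 4 4]. Elementwise product with the kernel and sum: 0·2 + 2·1 + 0·-1 + 2·-1 + 0·1 + 4·-1.

-4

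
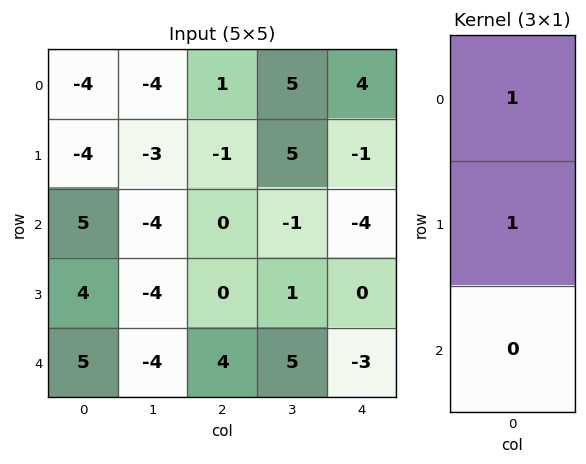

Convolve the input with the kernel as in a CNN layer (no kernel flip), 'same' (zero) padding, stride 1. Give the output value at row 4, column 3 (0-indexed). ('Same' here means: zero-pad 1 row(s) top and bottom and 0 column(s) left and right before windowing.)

The receptive field on the zero-padded input at this output position is [1 / 5 / 0]. Elementwise product with the kernel and sum: 1·1 + 5·1.

6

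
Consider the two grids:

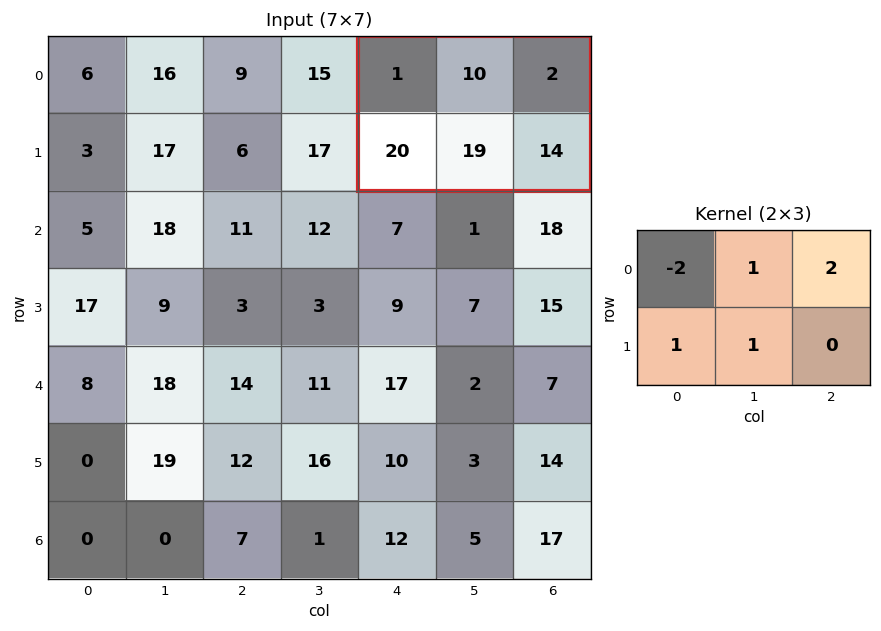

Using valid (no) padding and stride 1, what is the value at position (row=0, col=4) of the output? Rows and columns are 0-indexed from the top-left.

51

The receptive field on the input at this output position is [1 10 2 / 20 19 14]. Elementwise product with the kernel and sum: 1·-2 + 10·1 + 2·2 + 20·1 + 19·1.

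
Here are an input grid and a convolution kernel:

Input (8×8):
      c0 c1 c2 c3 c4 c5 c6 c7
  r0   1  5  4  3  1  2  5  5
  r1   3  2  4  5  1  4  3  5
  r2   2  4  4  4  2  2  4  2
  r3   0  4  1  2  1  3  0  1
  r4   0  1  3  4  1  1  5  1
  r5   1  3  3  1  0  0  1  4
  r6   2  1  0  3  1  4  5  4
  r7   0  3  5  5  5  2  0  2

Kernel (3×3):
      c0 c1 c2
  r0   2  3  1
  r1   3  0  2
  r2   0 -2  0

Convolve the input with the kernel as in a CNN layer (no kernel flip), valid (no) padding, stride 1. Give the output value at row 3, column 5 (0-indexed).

The receptive field on the input at this output position is [3 0 1 / 1 5 1 / 0 1 4]. Elementwise product with the kernel and sum: 3·2 + 0·3 + 1·1 + 1·3 + 1·2 + 1·-2.

10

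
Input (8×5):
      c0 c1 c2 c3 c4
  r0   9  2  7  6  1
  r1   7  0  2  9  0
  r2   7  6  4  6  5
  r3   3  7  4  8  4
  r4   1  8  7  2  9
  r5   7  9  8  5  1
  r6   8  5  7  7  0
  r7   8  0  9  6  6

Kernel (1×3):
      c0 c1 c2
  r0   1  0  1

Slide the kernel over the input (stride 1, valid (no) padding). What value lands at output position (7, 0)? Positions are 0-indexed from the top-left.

17

The receptive field on the input at this output position is [8 0 9]. Elementwise product with the kernel and sum: 8·1 + 9·1.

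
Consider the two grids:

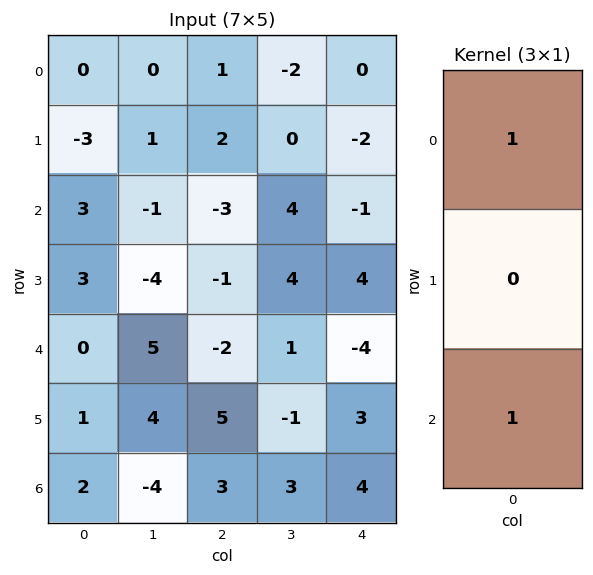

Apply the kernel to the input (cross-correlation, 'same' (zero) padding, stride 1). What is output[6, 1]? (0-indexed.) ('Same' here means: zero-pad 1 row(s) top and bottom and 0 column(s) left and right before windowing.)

The receptive field on the zero-padded input at this output position is [4 / -4 / 0]. Elementwise product with the kernel and sum: 4·1 + 0·1.

4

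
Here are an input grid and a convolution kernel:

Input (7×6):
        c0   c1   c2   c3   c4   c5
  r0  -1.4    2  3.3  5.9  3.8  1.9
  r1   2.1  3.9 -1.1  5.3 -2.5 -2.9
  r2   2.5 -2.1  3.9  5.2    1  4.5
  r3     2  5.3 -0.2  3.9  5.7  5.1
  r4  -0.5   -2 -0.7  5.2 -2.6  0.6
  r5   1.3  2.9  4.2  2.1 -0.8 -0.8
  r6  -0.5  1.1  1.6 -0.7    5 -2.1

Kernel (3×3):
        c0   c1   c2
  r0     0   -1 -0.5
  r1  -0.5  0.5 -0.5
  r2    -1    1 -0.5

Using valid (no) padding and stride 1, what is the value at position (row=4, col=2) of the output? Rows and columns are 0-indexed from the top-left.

-9.35

The receptive field on the input at this output position is [-0.7 5.2 -2.6 / 4.2 2.1 -0.8 / 1.6 -0.7 5]. Elementwise product with the kernel and sum: 5.2·-1 + -2.6·-0.5 + 4.2·-0.5 + 2.1·0.5 + -0.8·-0.5 + 1.6·-1 + -0.7·1 + 5·-0.5.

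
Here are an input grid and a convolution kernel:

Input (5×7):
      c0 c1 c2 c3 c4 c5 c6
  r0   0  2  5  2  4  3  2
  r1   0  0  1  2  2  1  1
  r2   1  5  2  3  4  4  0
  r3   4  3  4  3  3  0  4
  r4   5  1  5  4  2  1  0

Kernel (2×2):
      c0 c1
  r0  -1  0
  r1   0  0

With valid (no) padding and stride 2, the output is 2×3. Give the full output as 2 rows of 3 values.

0 -5 -4
-1 -2 -4

Output[0,0]: The receptive field on the input at this output position is [0 2 / 0 0]. Elementwise product with the kernel and sum: 0·-1.
Output[0,1]: The receptive field on the input at this output position is [5 2 / 1 2]. Elementwise product with the kernel and sum: 5·-1.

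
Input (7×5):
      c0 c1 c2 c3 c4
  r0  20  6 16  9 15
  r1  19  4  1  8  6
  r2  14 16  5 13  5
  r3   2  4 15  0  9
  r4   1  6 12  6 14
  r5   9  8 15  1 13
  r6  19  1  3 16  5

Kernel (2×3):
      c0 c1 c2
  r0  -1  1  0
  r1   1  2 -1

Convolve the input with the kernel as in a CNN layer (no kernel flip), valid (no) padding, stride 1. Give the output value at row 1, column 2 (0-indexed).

33

The receptive field on the input at this output position is [1 8 6 / 5 13 5]. Elementwise product with the kernel and sum: 1·-1 + 8·1 + 5·1 + 13·2 + 5·-1.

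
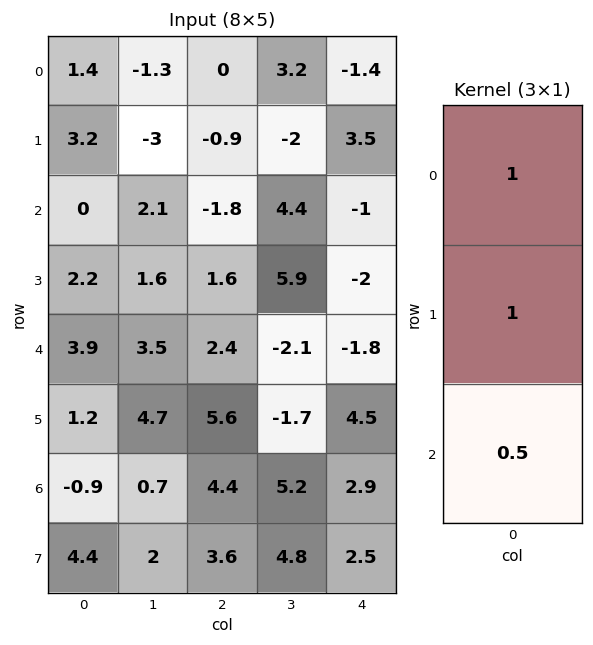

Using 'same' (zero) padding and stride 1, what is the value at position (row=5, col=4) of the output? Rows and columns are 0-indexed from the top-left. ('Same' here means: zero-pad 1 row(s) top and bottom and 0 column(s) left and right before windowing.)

The receptive field on the zero-padded input at this output position is [-1.8 / 4.5 / 2.9]. Elementwise product with the kernel and sum: -1.8·1 + 4.5·1 + 2.9·0.5.

4.15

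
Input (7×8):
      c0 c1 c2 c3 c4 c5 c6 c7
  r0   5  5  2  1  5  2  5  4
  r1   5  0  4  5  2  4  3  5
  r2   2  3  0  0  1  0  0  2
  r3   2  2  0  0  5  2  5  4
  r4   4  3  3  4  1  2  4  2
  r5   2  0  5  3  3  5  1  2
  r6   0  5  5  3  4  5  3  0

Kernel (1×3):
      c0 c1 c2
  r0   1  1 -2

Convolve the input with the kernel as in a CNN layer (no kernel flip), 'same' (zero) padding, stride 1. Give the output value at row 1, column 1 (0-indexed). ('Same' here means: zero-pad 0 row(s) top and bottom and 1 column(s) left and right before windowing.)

-3

The receptive field on the zero-padded input at this output position is [5 0 4]. Elementwise product with the kernel and sum: 5·1 + 0·1 + 4·-2.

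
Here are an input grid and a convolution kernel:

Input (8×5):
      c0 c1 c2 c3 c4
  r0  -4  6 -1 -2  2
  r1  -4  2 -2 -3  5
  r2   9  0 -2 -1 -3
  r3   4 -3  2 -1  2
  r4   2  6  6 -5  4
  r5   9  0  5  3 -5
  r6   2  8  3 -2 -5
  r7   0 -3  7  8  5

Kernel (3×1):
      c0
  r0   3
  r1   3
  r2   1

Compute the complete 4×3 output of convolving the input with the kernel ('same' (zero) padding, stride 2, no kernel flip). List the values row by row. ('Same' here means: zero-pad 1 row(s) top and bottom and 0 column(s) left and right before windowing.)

Output[0,0]: The receptive field on the zero-padded input at this output position is [0 / -4 / -4]. Elementwise product with the kernel and sum: 0·3 + -4·3 + -4·1.
Output[0,1]: The receptive field on the zero-padded input at this output position is [0 / -1 / -2]. Elementwise product with the kernel and sum: 0·3 + -1·3 + -2·1.

-16 -5 11
19 -10 8
27 29 13
33 31 -25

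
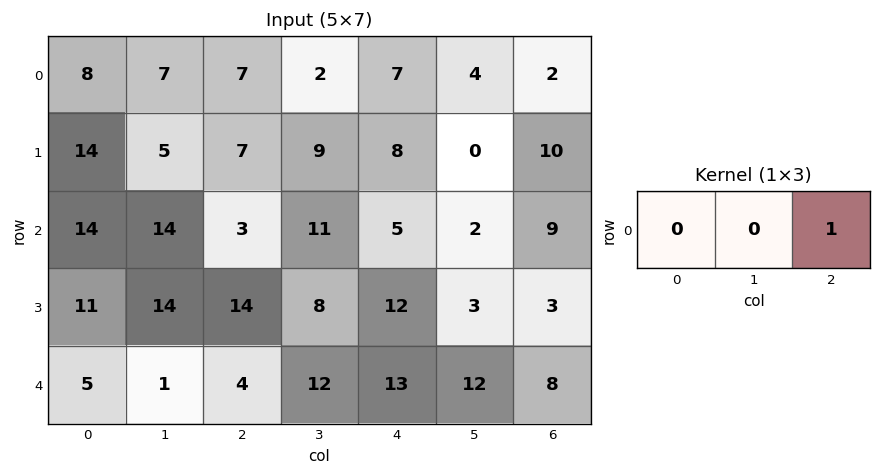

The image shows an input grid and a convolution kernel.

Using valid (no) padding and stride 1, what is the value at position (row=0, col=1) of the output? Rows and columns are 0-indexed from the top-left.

2

The receptive field on the input at this output position is [7 7 2]. Elementwise product with the kernel and sum: 2·1.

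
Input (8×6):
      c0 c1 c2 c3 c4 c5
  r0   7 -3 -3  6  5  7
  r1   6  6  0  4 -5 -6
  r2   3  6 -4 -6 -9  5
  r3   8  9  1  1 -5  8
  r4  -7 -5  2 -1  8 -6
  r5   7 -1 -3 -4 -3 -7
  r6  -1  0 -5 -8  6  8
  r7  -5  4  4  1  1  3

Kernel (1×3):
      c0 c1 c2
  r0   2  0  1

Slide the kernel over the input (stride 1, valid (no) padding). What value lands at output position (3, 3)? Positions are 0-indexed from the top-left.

The receptive field on the input at this output position is [1 -5 8]. Elementwise product with the kernel and sum: 1·2 + 8·1.

10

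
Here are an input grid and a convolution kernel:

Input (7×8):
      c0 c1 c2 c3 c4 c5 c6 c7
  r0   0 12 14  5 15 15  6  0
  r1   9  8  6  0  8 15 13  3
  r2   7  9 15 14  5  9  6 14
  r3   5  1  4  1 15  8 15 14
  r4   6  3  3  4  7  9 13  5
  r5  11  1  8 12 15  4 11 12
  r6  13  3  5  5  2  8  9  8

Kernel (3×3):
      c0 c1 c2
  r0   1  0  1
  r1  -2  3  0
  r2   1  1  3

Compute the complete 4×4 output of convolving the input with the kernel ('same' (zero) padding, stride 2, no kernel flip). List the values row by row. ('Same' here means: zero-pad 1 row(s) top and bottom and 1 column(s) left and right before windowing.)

Output[0,0]: The receptive field on the zero-padded input at this output position is [0 0 0 / 0 0 12 / 0 9 8]. Elementwise product with the kernel and sum: 0·1 + 0·1 + 0·-2 + 0·3 + 0·1 + 9·1 + 8·3.

33 32 88 25
37 43 42 83
33 50 61 94
40 22 12 27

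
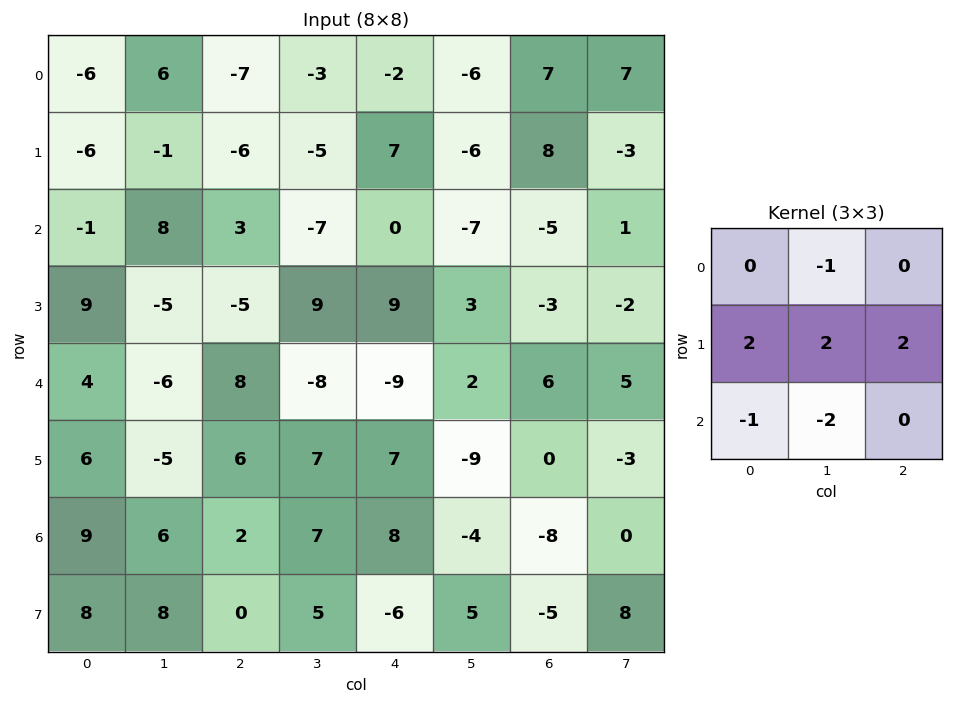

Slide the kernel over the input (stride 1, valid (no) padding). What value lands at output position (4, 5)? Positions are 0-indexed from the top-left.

-10

The receptive field on the input at this output position is [2 6 5 / -9 0 -3 / -4 -8 0]. Elementwise product with the kernel and sum: 6·-1 + -9·2 + 0·2 + -3·2 + -4·-1 + -8·-2.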